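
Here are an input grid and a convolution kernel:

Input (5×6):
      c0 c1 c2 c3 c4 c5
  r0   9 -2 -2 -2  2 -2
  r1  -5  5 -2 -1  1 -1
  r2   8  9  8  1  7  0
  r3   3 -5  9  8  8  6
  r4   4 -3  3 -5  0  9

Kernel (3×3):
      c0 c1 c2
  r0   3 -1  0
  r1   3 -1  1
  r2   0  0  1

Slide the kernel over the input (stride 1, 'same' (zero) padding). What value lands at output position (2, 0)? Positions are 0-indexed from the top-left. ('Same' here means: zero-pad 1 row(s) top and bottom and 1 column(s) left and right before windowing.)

1

The receptive field on the zero-padded input at this output position is [0 -5 5 / 0 8 9 / 0 3 -5]. Elementwise product with the kernel and sum: 0·3 + -5·-1 + 0·3 + 8·-1 + 9·1 + -5·1.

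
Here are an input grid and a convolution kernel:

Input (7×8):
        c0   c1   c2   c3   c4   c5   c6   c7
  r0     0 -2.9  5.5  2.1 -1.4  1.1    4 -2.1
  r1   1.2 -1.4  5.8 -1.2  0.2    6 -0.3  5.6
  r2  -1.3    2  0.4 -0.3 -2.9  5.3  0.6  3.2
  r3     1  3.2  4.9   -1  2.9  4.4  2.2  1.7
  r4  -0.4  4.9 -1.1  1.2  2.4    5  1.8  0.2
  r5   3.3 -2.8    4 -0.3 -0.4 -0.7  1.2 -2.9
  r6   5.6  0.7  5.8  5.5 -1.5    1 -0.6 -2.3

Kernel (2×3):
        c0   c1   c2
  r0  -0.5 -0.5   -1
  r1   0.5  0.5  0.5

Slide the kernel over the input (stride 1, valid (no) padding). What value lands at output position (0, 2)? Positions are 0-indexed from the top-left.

0

The receptive field on the input at this output position is [5.5 2.1 -1.4 / 5.8 -1.2 0.2]. Elementwise product with the kernel and sum: 5.5·-0.5 + 2.1·-0.5 + -1.4·-1 + 5.8·0.5 + -1.2·0.5 + 0.2·0.5.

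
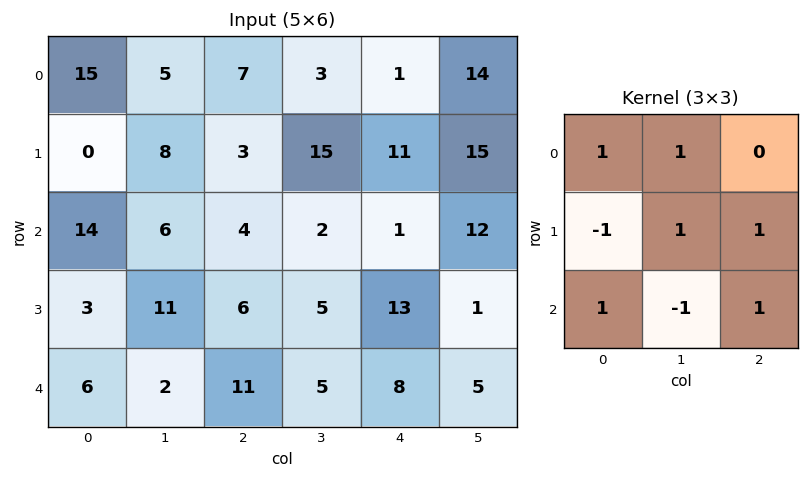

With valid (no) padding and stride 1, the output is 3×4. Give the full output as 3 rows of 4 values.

Output[0,0]: The receptive field on the input at this output position is [15 5 7 / 0 8 3 / 14 6 4]. Elementwise product with the kernel and sum: 15·1 + 5·1 + 0·-1 + 8·1 + 3·1 + 14·1 + 6·-1 + 4·1.

43 26 36 28
2 21 31 30
49 6 32 14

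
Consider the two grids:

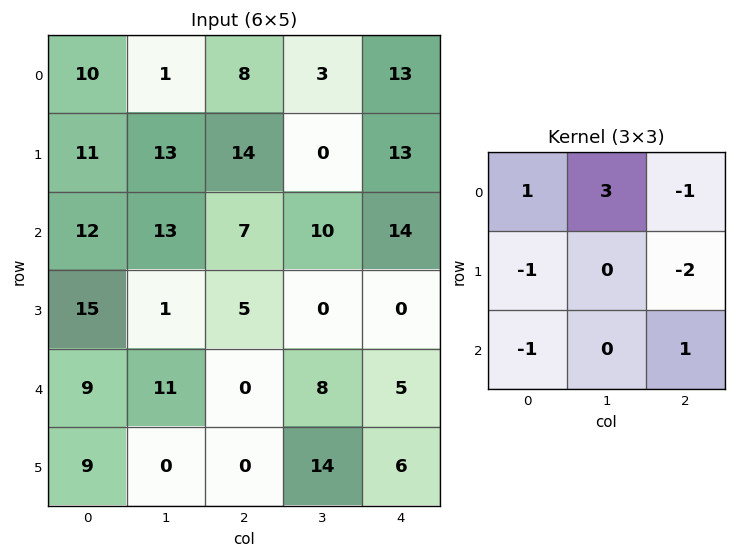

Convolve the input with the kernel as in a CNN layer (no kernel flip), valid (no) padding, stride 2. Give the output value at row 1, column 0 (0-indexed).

10

The receptive field on the input at this output position is [12 13 7 / 15 1 5 / 9 11 0]. Elementwise product with the kernel and sum: 12·1 + 13·3 + 7·-1 + 15·-1 + 5·-2 + 9·-1 + 0·1.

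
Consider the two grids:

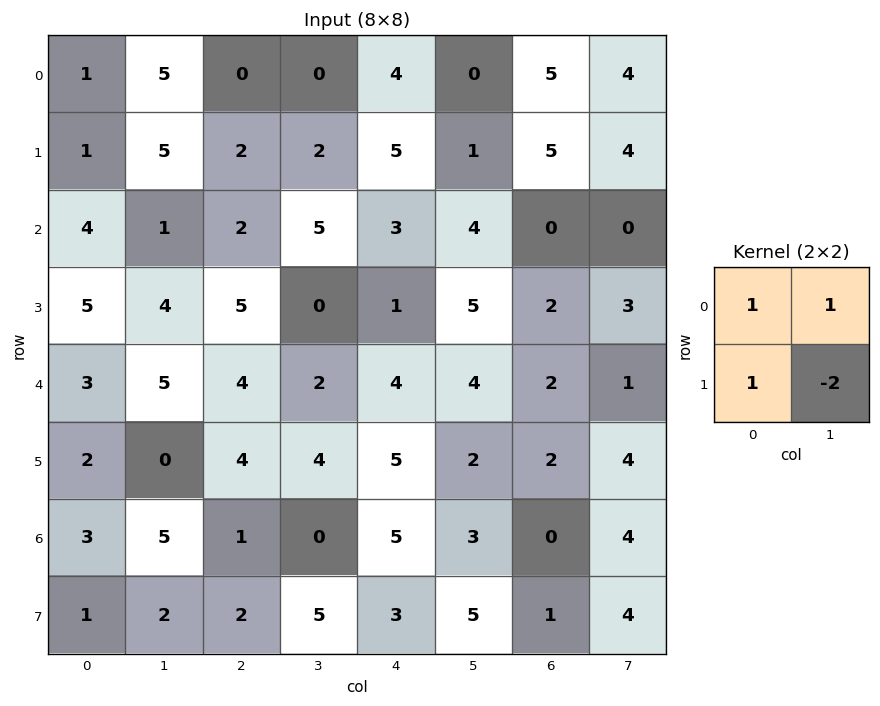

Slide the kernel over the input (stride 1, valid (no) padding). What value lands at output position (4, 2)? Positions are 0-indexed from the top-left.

2

The receptive field on the input at this output position is [4 2 / 4 4]. Elementwise product with the kernel and sum: 4·1 + 2·1 + 4·1 + 4·-2.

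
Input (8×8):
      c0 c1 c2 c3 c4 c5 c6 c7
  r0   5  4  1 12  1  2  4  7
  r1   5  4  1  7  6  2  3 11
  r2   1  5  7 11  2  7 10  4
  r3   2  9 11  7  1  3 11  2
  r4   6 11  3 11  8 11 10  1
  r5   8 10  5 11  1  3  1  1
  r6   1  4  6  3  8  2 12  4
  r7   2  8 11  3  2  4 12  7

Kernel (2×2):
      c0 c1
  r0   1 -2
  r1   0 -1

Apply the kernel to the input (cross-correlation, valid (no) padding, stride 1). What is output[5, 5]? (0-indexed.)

-11

The receptive field on the input at this output position is [3 1 / 2 12]. Elementwise product with the kernel and sum: 3·1 + 1·-2 + 12·-1.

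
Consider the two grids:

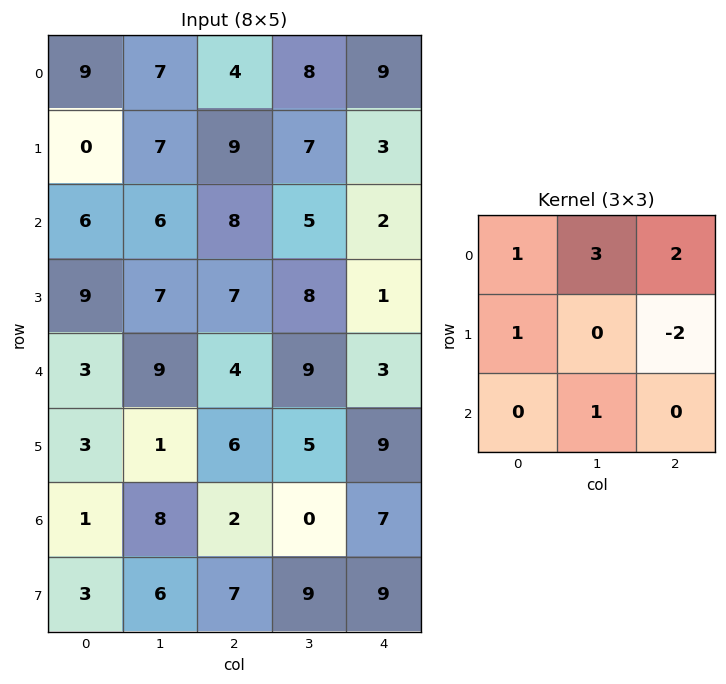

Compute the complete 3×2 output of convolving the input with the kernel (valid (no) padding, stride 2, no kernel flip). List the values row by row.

Output[0,0]: The receptive field on the input at this output position is [9 7 4 / 0 7 9 / 6 6 8]. Elementwise product with the kernel and sum: 9·1 + 7·3 + 4·2 + 0·1 + 9·-2 + 6·1.

26 54
44 41
37 25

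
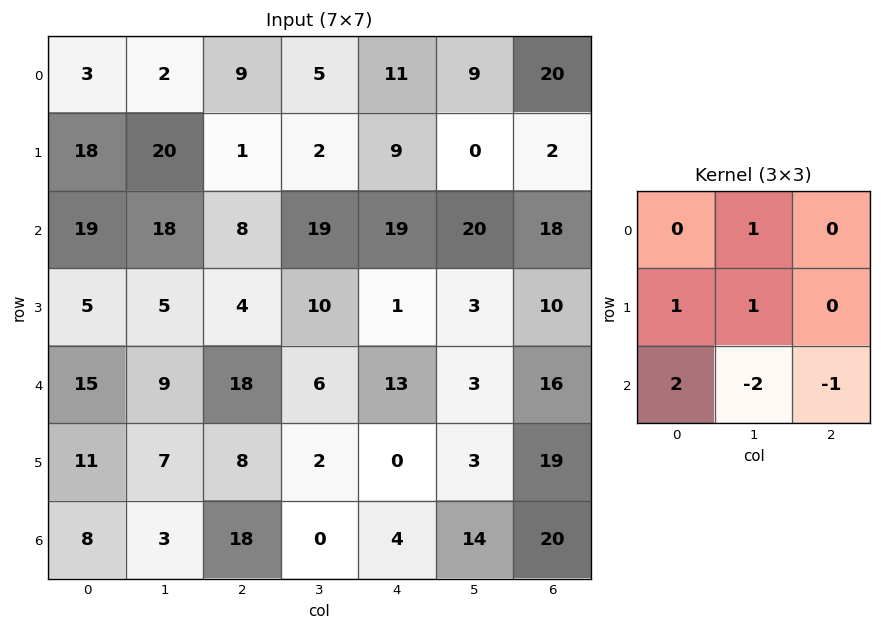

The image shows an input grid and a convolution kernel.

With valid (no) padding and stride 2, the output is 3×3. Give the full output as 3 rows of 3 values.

34 -33 -2
22 44 28
19 48 -34

Output[0,0]: The receptive field on the input at this output position is [3 2 9 / 18 20 1 / 19 18 8]. Elementwise product with the kernel and sum: 2·1 + 18·1 + 20·1 + 19·2 + 18·-2 + 8·-1.
Output[0,1]: The receptive field on the input at this output position is [9 5 11 / 1 2 9 / 8 19 19]. Elementwise product with the kernel and sum: 5·1 + 1·1 + 2·1 + 8·2 + 19·-2 + 19·-1.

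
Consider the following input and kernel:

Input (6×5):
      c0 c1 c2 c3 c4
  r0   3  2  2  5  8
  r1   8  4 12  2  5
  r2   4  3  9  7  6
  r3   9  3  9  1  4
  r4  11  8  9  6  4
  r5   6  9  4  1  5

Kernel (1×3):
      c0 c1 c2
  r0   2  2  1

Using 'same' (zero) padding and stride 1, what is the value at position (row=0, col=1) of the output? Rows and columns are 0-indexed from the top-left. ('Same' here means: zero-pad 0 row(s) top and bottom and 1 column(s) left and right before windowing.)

12

The receptive field on the zero-padded input at this output position is [3 2 2]. Elementwise product with the kernel and sum: 3·2 + 2·2 + 2·1.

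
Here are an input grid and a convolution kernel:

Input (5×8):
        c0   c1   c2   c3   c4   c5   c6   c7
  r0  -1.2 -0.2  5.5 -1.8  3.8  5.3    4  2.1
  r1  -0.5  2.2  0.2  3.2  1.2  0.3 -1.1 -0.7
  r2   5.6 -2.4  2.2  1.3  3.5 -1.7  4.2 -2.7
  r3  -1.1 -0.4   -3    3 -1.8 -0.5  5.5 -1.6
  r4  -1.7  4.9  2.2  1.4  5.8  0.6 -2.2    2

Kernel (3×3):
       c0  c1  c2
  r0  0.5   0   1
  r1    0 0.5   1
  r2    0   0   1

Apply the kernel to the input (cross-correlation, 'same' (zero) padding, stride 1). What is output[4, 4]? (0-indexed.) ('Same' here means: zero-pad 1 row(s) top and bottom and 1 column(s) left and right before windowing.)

4.5

The receptive field on the zero-padded input at this output position is [3 -1.8 -0.5 / 1.4 5.8 0.6 / 0 0 0]. Elementwise product with the kernel and sum: 3·0.5 + -0.5·1 + 5.8·0.5 + 0.6·1 + 0·1.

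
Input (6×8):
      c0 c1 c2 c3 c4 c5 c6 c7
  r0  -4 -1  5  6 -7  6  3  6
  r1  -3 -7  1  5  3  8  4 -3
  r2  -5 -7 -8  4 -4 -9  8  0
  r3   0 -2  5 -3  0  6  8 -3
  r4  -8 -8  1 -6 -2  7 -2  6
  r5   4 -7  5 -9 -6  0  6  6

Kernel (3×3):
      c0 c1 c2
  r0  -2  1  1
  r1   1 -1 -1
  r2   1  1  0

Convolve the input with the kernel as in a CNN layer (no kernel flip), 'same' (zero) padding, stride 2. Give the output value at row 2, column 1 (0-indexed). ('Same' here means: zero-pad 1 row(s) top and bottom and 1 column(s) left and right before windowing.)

The receptive field on the zero-padded input at this output position is [-2 5 -3 / -8 1 -6 / -7 5 -9]. Elementwise product with the kernel and sum: -2·-2 + 5·1 + -3·1 + -8·1 + 1·-1 + -6·-1 + -7·1 + 5·1.

1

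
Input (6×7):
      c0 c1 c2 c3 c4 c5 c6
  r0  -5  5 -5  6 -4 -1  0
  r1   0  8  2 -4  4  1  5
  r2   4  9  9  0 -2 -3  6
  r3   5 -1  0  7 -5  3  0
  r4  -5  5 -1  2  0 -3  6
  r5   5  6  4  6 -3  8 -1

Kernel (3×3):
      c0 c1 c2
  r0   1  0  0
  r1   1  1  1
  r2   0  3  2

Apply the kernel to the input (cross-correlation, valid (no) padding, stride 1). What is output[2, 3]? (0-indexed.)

-1

The receptive field on the input at this output position is [0 -2 -3 / 7 -5 3 / 2 0 -3]. Elementwise product with the kernel and sum: 0·1 + 7·1 + -5·1 + 3·1 + 0·3 + -3·2.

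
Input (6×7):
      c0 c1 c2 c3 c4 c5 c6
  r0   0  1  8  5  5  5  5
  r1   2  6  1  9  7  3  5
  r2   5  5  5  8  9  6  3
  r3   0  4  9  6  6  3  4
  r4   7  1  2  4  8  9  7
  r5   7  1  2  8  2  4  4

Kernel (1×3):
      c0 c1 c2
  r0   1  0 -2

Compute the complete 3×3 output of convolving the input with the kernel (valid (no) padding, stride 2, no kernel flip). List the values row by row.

Output[0,0]: The receptive field on the input at this output position is [0 1 8]. Elementwise product with the kernel and sum: 0·1 + 8·-2.

-16 -2 -5
-5 -13 3
3 -14 -6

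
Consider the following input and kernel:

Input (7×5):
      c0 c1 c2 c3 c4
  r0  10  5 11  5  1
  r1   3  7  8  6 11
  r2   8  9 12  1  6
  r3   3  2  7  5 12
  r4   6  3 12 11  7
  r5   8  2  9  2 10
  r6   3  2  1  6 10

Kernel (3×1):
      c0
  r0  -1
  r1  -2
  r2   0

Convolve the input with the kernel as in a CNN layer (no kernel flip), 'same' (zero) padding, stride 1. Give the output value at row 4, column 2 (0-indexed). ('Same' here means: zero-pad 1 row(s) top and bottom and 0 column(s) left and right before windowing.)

-31

The receptive field on the zero-padded input at this output position is [7 / 12 / 9]. Elementwise product with the kernel and sum: 7·-1 + 12·-2.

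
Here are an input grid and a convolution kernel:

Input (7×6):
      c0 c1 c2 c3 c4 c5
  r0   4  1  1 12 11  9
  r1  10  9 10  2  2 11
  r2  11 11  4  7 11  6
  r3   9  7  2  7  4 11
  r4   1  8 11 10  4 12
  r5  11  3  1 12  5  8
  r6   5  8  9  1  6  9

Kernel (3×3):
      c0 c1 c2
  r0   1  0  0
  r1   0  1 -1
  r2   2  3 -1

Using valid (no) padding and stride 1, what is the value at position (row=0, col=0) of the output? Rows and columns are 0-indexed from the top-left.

54

The receptive field on the input at this output position is [4 1 1 / 10 9 10 / 11 11 4]. Elementwise product with the kernel and sum: 4·1 + 9·1 + 10·-1 + 11·2 + 11·3 + 4·-1.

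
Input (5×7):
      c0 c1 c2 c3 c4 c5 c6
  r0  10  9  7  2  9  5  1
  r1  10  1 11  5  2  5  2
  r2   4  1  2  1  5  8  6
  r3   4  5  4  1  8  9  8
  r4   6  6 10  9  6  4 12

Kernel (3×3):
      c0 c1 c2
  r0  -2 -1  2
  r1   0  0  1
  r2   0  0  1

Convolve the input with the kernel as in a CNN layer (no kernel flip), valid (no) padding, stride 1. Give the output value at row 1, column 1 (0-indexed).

-1

The receptive field on the input at this output position is [1 11 5 / 1 2 1 / 5 4 1]. Elementwise product with the kernel and sum: 1·-2 + 11·-1 + 5·2 + 1·1 + 1·1.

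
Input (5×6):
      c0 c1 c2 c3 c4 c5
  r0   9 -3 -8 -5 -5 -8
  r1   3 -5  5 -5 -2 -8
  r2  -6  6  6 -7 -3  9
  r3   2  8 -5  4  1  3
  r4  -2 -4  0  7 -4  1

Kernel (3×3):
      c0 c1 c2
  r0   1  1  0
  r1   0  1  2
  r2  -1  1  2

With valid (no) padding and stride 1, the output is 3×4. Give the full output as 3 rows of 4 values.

35 -30 -41 -6
12 -13 -2 11
-4 33 4 -12

Output[0,0]: The receptive field on the input at this output position is [9 -3 -8 / 3 -5 5 / -6 6 6]. Elementwise product with the kernel and sum: 9·1 + -3·1 + -5·1 + 5·2 + -6·-1 + 6·1 + 6·2.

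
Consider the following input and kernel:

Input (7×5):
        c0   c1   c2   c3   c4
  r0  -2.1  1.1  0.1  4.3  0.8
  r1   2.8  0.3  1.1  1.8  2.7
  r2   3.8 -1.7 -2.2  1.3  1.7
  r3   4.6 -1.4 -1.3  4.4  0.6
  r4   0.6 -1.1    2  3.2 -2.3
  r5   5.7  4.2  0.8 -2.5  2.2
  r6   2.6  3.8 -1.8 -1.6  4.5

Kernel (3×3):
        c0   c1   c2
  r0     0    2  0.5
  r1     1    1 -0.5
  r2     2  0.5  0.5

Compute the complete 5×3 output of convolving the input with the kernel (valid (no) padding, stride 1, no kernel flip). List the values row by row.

10.45 -1 7.65
12.2 -2.7 3.1
1 -8.25 10.7
8.95 6.45 16.9
14.5 17.75 0.3

Output[0,0]: The receptive field on the input at this output position is [-2.1 1.1 0.1 / 2.8 0.3 1.1 / 3.8 -1.7 -2.2]. Elementwise product with the kernel and sum: 1.1·2 + 0.1·0.5 + 2.8·1 + 0.3·1 + 1.1·-0.5 + 3.8·2 + -1.7·0.5 + -2.2·0.5.
Output[0,1]: The receptive field on the input at this output position is [1.1 0.1 4.3 / 0.3 1.1 1.8 / -1.7 -2.2 1.3]. Elementwise product with the kernel and sum: 0.1·2 + 4.3·0.5 + 0.3·1 + 1.1·1 + 1.8·-0.5 + -1.7·2 + -2.2·0.5 + 1.3·0.5.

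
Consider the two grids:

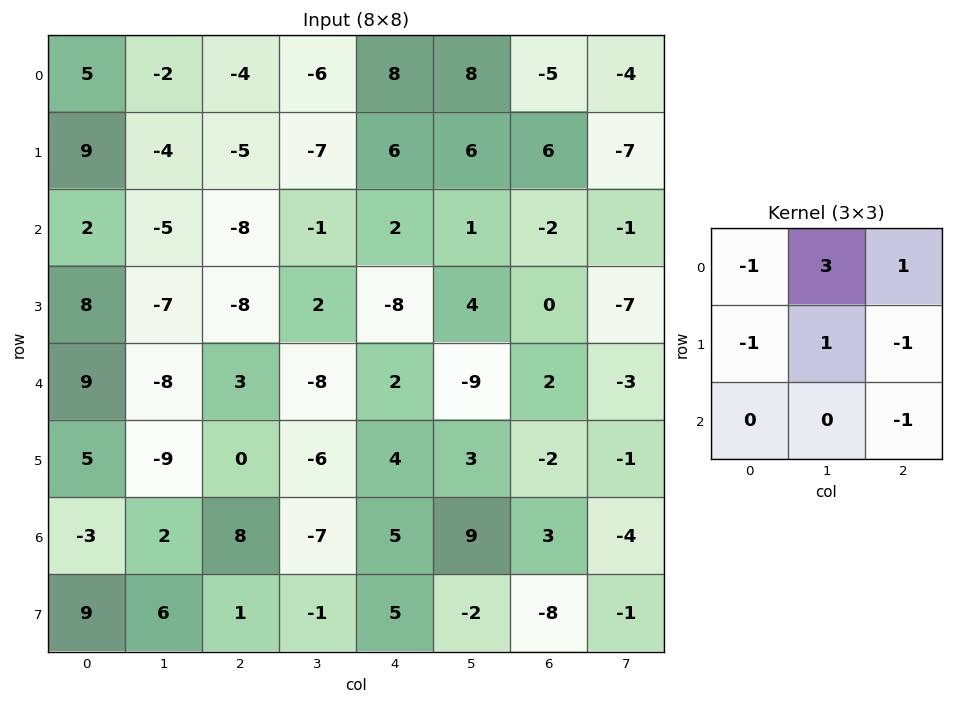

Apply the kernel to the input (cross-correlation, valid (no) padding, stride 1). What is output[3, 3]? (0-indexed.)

The receptive field on the input at this output position is [2 -8 4 / -8 2 -9 / -6 4 3]. Elementwise product with the kernel and sum: 2·-1 + -8·3 + 4·1 + -8·-1 + 2·1 + -9·-1 + 3·-1.

-6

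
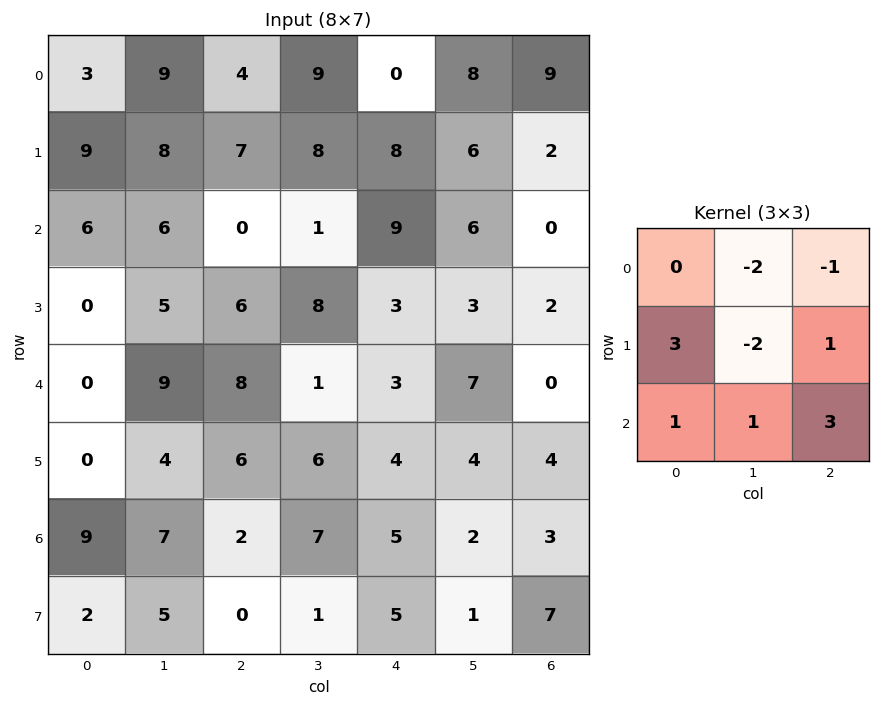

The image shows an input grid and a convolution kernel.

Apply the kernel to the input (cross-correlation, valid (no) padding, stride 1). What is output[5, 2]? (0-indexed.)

-3

The receptive field on the input at this output position is [6 6 4 / 2 7 5 / 0 1 5]. Elementwise product with the kernel and sum: 6·-2 + 4·-1 + 2·3 + 7·-2 + 5·1 + 0·1 + 1·1 + 5·3.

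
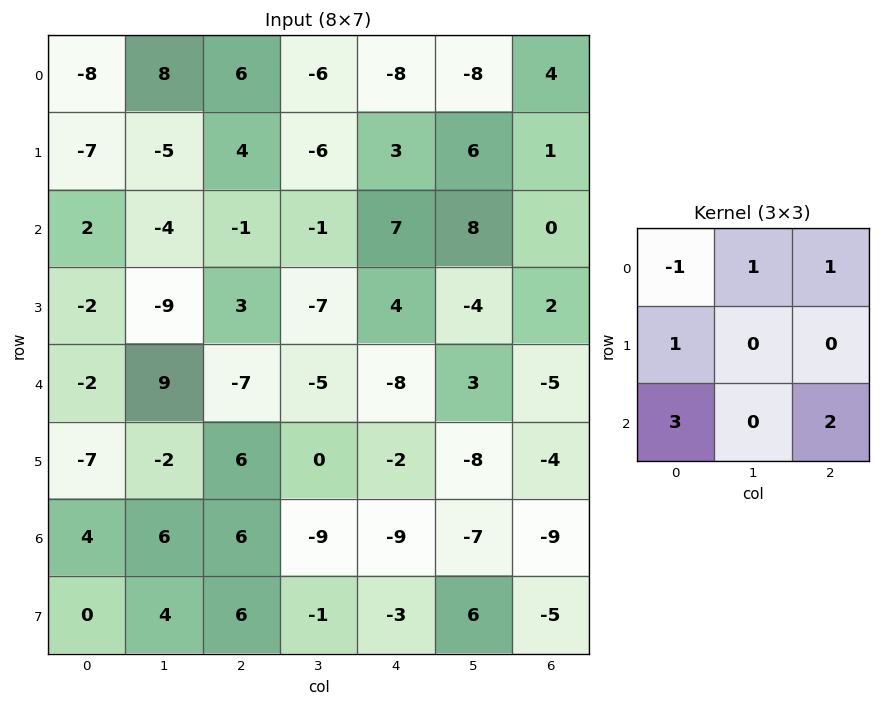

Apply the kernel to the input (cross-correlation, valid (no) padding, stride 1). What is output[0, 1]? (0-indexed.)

-27

The receptive field on the input at this output position is [8 6 -6 / -5 4 -6 / -4 -1 -1]. Elementwise product with the kernel and sum: 8·-1 + 6·1 + -6·1 + -5·1 + -4·3 + -1·2.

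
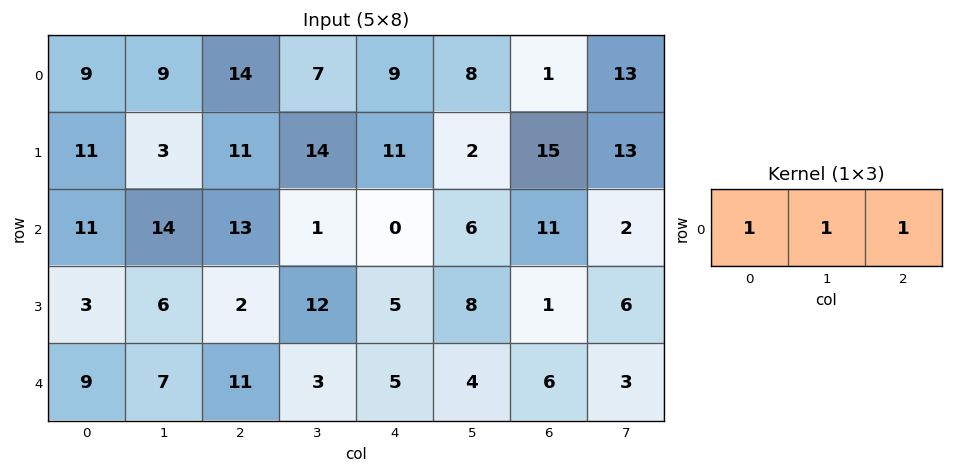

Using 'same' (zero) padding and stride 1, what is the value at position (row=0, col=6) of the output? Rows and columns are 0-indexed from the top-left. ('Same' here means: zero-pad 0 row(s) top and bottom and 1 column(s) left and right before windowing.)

The receptive field on the zero-padded input at this output position is [8 1 13]. Elementwise product with the kernel and sum: 8·1 + 1·1 + 13·1.

22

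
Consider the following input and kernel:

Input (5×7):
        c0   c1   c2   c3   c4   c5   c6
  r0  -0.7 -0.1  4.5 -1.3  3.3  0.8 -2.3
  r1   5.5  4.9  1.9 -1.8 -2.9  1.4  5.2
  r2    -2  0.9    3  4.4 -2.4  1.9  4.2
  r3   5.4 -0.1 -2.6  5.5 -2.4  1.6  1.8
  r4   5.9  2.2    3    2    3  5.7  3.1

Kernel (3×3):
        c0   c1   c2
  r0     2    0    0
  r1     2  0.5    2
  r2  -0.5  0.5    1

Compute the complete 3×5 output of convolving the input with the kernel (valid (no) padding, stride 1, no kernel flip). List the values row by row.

20.3 12.4 4.4 -6.35 18.25
8.1 26.15 8.85 5.45 2.55
2.7 13.7 1.25 28 -0.75

Output[0,0]: The receptive field on the input at this output position is [-0.7 -0.1 4.5 / 5.5 4.9 1.9 / -2 0.9 3]. Elementwise product with the kernel and sum: -0.7·2 + 5.5·2 + 4.9·0.5 + 1.9·2 + -2·-0.5 + 0.9·0.5 + 3·1.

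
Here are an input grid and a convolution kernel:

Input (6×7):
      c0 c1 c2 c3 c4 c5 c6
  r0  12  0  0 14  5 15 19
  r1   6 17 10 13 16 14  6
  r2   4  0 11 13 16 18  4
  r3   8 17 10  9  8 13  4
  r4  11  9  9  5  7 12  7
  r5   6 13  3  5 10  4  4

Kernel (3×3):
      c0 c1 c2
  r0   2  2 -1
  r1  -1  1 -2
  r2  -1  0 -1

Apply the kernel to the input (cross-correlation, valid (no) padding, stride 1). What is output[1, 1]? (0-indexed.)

The receptive field on the input at this output position is [17 10 13 / 0 11 13 / 17 10 9]. Elementwise product with the kernel and sum: 17·2 + 10·2 + 13·-1 + 0·-1 + 11·1 + 13·-2 + 17·-1 + 9·-1.

0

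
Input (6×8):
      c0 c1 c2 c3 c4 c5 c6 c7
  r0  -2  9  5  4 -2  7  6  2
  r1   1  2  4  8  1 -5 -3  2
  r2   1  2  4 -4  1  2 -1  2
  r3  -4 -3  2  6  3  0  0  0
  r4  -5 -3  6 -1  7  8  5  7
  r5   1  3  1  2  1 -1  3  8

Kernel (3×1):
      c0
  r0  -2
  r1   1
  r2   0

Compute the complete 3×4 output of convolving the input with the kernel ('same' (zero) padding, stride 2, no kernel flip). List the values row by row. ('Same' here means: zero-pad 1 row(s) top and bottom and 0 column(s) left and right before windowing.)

-2 5 -2 6
-1 -4 -1 5
3 2 1 5

Output[0,0]: The receptive field on the zero-padded input at this output position is [0 / -2 / 1]. Elementwise product with the kernel and sum: 0·-2 + -2·1.
Output[0,1]: The receptive field on the zero-padded input at this output position is [0 / 5 / 4]. Elementwise product with the kernel and sum: 0·-2 + 5·1.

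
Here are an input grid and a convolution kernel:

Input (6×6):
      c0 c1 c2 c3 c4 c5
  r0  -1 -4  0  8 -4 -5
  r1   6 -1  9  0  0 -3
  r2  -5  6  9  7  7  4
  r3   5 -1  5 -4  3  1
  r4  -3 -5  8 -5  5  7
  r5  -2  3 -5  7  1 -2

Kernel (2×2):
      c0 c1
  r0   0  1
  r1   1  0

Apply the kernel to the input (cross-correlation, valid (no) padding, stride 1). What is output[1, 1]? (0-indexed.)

15

The receptive field on the input at this output position is [-1 9 / 6 9]. Elementwise product with the kernel and sum: 9·1 + 6·1.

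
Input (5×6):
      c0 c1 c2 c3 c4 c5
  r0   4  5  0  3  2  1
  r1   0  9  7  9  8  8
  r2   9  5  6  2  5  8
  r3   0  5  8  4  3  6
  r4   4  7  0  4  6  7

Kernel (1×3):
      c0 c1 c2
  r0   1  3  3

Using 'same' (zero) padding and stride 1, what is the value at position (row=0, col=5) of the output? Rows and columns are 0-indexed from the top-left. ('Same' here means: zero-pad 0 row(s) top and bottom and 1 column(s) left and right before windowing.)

5

The receptive field on the zero-padded input at this output position is [2 1 0]. Elementwise product with the kernel and sum: 2·1 + 1·3 + 0·3.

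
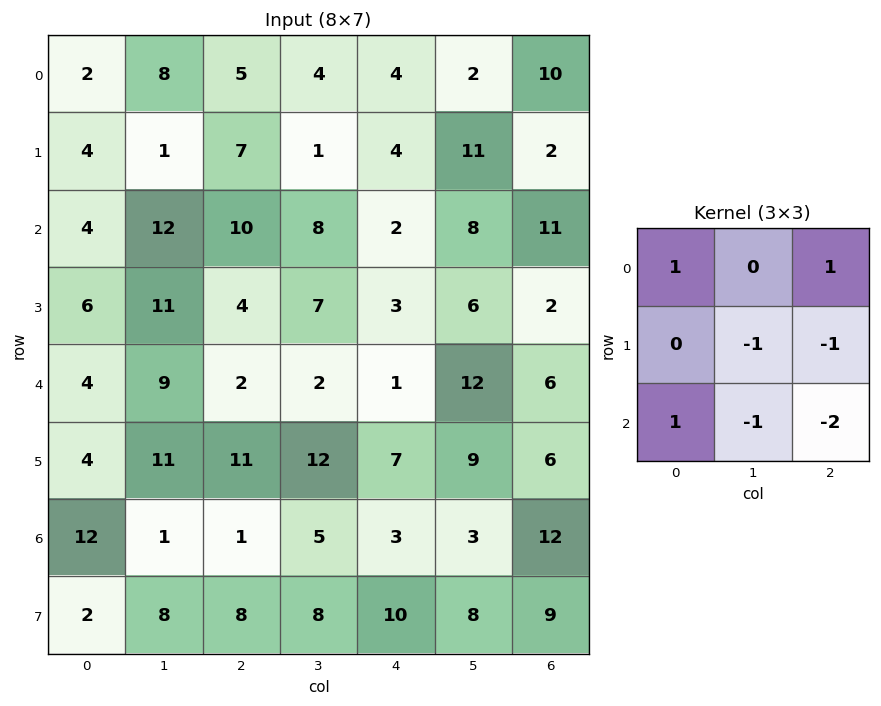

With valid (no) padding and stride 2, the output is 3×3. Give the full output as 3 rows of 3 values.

-29 2 -27
-10 0 -18
-7 -26 -32

Output[0,0]: The receptive field on the input at this output position is [2 8 5 / 4 1 7 / 4 12 10]. Elementwise product with the kernel and sum: 2·1 + 5·1 + 1·-1 + 7·-1 + 4·1 + 12·-1 + 10·-2.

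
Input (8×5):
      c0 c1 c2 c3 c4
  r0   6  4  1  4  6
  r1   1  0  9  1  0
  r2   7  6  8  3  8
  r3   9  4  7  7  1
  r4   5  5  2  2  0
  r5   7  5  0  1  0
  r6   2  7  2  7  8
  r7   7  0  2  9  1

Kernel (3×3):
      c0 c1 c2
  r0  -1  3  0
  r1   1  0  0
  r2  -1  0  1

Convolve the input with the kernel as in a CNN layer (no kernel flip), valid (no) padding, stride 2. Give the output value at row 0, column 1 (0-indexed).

20

The receptive field on the input at this output position is [1 4 6 / 9 1 0 / 8 3 8]. Elementwise product with the kernel and sum: 1·-1 + 4·3 + 9·1 + 8·-1 + 8·1.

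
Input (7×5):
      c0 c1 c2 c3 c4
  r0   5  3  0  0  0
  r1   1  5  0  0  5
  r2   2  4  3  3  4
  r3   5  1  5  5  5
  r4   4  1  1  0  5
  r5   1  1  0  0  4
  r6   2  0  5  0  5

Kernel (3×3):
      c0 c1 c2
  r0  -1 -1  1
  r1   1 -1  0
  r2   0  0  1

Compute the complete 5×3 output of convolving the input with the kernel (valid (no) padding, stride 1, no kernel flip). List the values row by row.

-9 5 4
-3 1 10
2 -8 3
2 -1 0
1 -1 9

Output[0,0]: The receptive field on the input at this output position is [5 3 0 / 1 5 0 / 2 4 3]. Elementwise product with the kernel and sum: 5·-1 + 3·-1 + 0·1 + 1·1 + 5·-1 + 3·1.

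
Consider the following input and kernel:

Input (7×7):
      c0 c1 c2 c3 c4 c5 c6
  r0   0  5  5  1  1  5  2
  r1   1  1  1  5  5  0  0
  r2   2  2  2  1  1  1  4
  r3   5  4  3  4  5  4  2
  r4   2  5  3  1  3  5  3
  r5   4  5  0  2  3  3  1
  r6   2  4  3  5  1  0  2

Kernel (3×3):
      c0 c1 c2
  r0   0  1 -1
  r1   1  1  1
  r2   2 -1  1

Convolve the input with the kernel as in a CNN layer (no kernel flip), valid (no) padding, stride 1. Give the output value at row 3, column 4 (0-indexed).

The receptive field on the input at this output position is [5 4 2 / 3 5 3 / 3 3 1]. Elementwise product with the kernel and sum: 4·1 + 2·-1 + 3·1 + 5·1 + 3·1 + 3·2 + 3·-1 + 1·1.

17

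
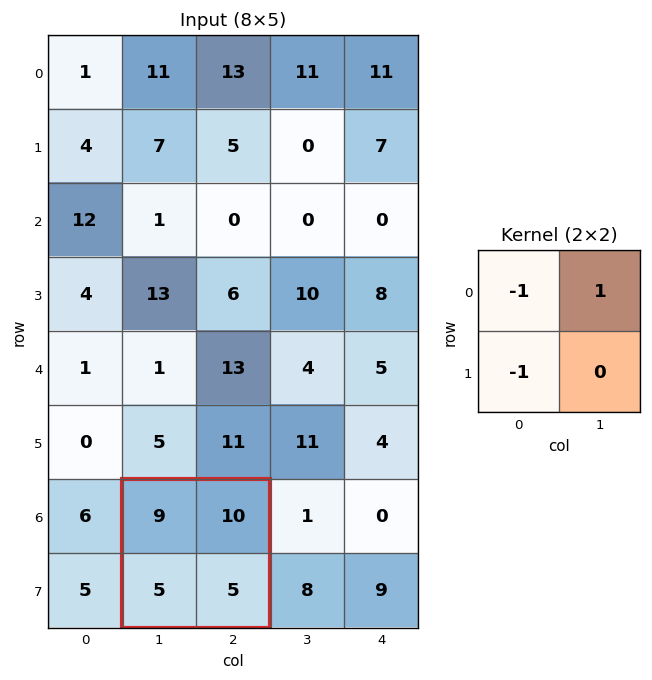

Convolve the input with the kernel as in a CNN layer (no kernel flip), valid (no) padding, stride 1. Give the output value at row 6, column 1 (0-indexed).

The receptive field on the input at this output position is [9 10 / 5 5]. Elementwise product with the kernel and sum: 9·-1 + 10·1 + 5·-1.

-4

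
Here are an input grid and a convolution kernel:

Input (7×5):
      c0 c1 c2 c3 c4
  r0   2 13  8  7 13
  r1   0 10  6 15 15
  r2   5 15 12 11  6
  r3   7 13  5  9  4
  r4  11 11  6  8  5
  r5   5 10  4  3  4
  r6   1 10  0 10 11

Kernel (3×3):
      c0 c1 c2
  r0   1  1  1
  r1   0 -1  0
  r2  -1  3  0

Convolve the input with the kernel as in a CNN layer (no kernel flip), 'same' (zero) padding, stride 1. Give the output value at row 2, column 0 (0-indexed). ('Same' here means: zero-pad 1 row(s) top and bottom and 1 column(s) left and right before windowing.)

The receptive field on the zero-padded input at this output position is [0 0 10 / 0 5 15 / 0 7 13]. Elementwise product with the kernel and sum: 0·1 + 0·1 + 10·1 + 5·-1 + 0·-1 + 7·3.

26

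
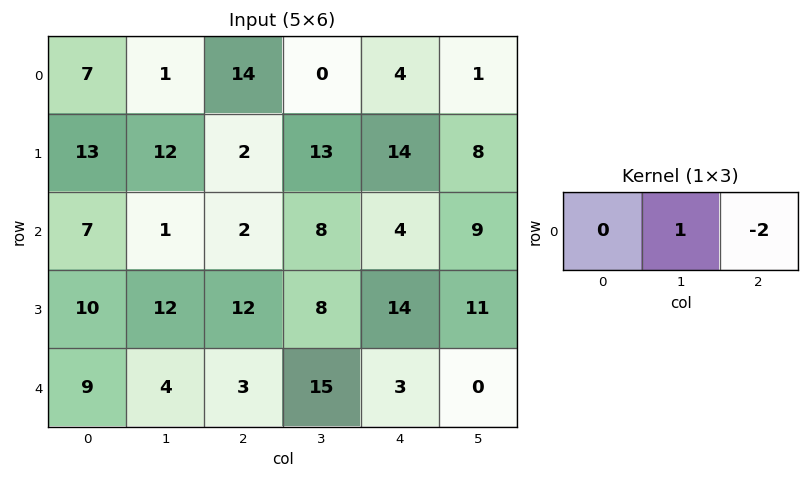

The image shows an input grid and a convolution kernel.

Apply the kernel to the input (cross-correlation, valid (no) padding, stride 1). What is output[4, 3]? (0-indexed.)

The receptive field on the input at this output position is [15 3 0]. Elementwise product with the kernel and sum: 3·1 + 0·-2.

3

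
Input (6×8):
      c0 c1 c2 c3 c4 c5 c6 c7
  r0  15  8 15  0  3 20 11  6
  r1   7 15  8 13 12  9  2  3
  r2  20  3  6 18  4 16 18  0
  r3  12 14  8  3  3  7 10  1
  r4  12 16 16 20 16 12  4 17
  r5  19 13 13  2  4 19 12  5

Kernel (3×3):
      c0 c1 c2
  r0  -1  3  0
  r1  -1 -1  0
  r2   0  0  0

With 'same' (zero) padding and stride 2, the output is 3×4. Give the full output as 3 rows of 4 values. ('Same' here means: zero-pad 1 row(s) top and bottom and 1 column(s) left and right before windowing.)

-15 -23 -3 -31
1 0 1 -37
24 -22 -30 7

Output[0,0]: The receptive field on the zero-padded input at this output position is [0 0 0 / 0 15 8 / 0 7 15]. Elementwise product with the kernel and sum: 0·-1 + 0·3 + 0·-1 + 15·-1.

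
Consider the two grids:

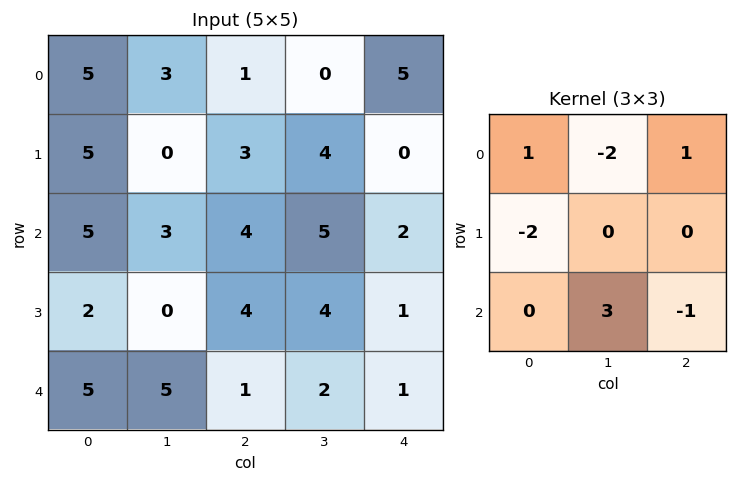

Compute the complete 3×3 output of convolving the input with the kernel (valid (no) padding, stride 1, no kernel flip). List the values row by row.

Output[0,0]: The receptive field on the input at this output position is [5 3 1 / 5 0 3 / 5 3 4]. Elementwise product with the kernel and sum: 5·1 + 3·-2 + 1·1 + 5·-2 + 3·3 + 4·-1.

-5 8 13
-6 0 -2
13 1 -7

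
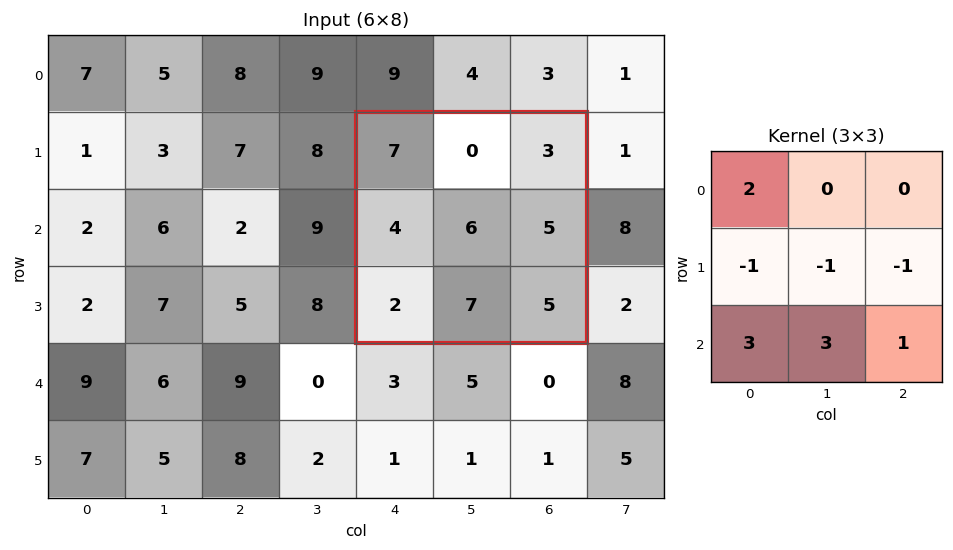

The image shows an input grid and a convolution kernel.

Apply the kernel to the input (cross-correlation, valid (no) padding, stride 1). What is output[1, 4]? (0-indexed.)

31

The receptive field on the input at this output position is [7 0 3 / 4 6 5 / 2 7 5]. Elementwise product with the kernel and sum: 7·2 + 4·-1 + 6·-1 + 5·-1 + 2·3 + 7·3 + 5·1.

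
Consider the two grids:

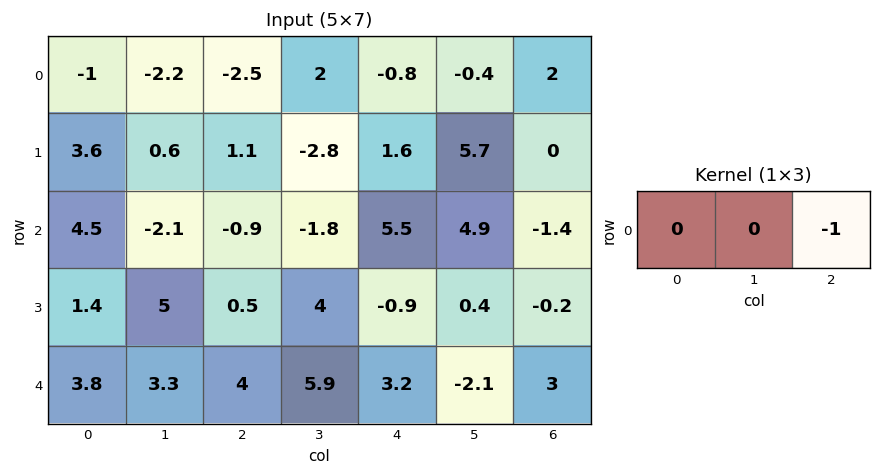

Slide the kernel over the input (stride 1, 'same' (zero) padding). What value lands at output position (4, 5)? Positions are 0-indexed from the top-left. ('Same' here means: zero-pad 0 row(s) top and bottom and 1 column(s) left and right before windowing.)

The receptive field on the zero-padded input at this output position is [3.2 -2.1 3]. Elementwise product with the kernel and sum: 3·-1.

-3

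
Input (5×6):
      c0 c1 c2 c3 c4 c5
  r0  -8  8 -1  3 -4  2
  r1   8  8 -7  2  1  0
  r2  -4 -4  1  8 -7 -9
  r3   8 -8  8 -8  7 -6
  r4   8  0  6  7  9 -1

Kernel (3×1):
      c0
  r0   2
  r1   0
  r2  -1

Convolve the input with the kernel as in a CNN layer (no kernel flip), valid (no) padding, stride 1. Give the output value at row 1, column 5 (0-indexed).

6

The receptive field on the input at this output position is [0 / -9 / -6]. Elementwise product with the kernel and sum: 0·2 + -6·-1.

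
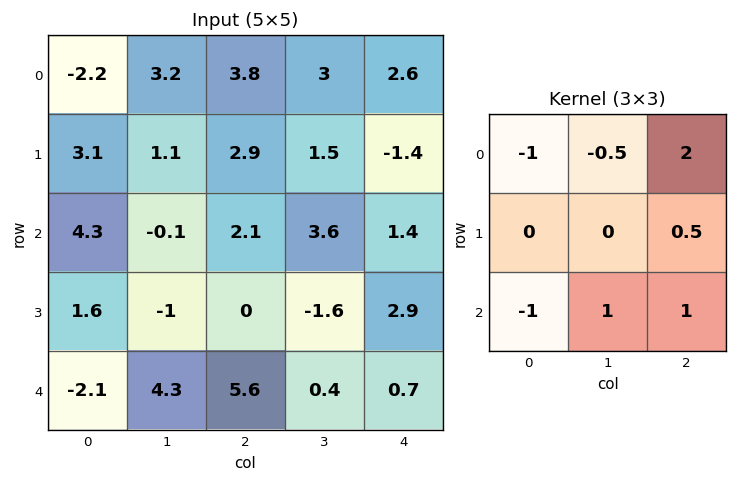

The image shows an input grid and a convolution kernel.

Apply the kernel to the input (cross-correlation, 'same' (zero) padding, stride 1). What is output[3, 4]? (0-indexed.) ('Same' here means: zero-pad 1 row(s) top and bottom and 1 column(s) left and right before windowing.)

The receptive field on the zero-padded input at this output position is [3.6 1.4 0 / -1.6 2.9 0 / 0.4 0.7 0]. Elementwise product with the kernel and sum: 3.6·-1 + 1.4·-0.5 + 0·2 + 0·0.5 + 0.4·-1 + 0.7·1 + 0·1.

-4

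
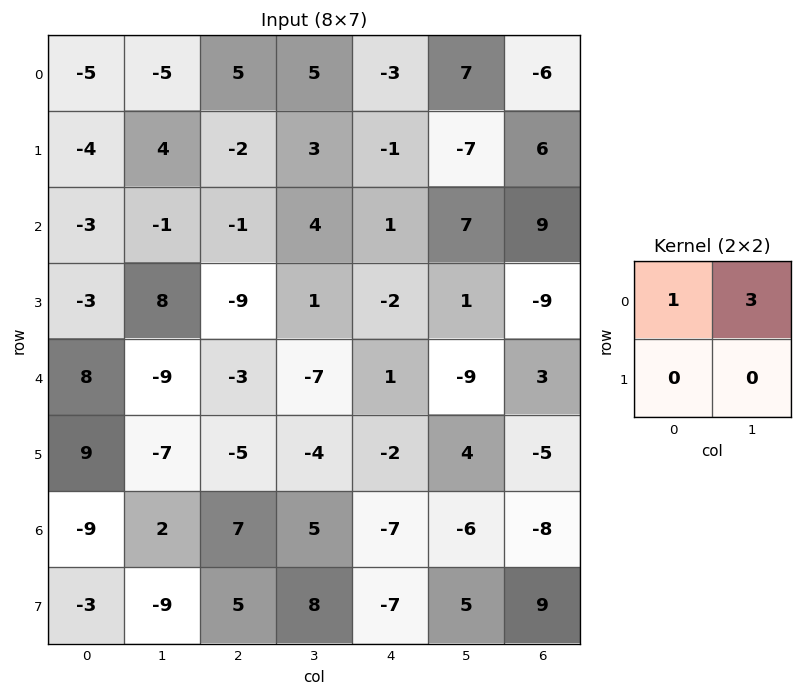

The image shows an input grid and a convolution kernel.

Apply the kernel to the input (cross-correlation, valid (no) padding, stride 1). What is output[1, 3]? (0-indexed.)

The receptive field on the input at this output position is [3 -1 / 4 1]. Elementwise product with the kernel and sum: 3·1 + -1·3.

0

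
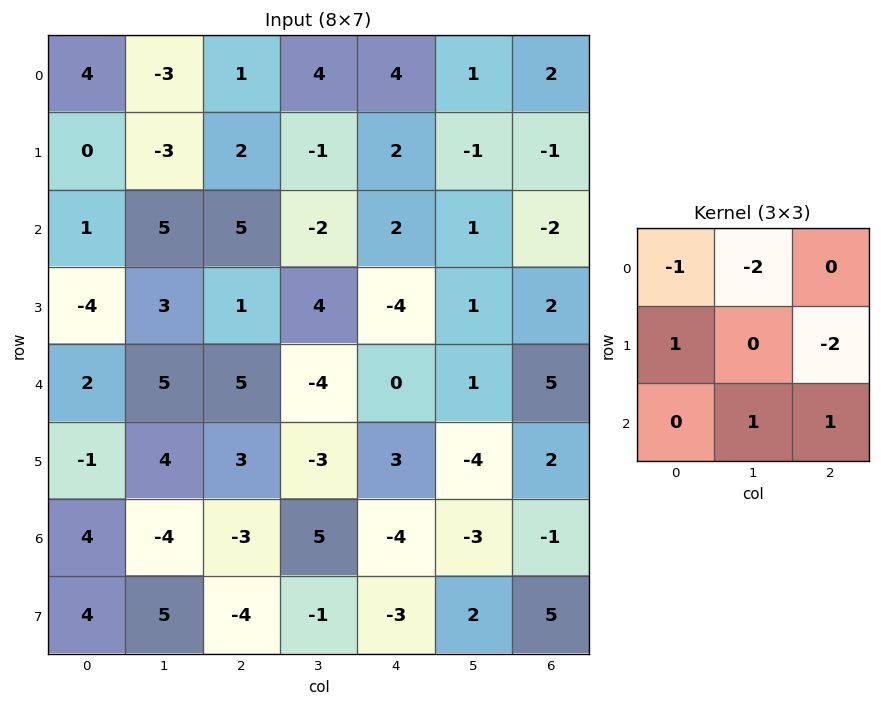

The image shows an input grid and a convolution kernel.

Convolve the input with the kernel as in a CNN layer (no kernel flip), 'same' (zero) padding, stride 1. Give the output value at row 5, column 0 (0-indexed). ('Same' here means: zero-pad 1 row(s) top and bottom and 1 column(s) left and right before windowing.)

-12

The receptive field on the zero-padded input at this output position is [0 2 5 / 0 -1 4 / 0 4 -4]. Elementwise product with the kernel and sum: 0·-1 + 2·-2 + 0·1 + 4·-2 + 4·1 + -4·1.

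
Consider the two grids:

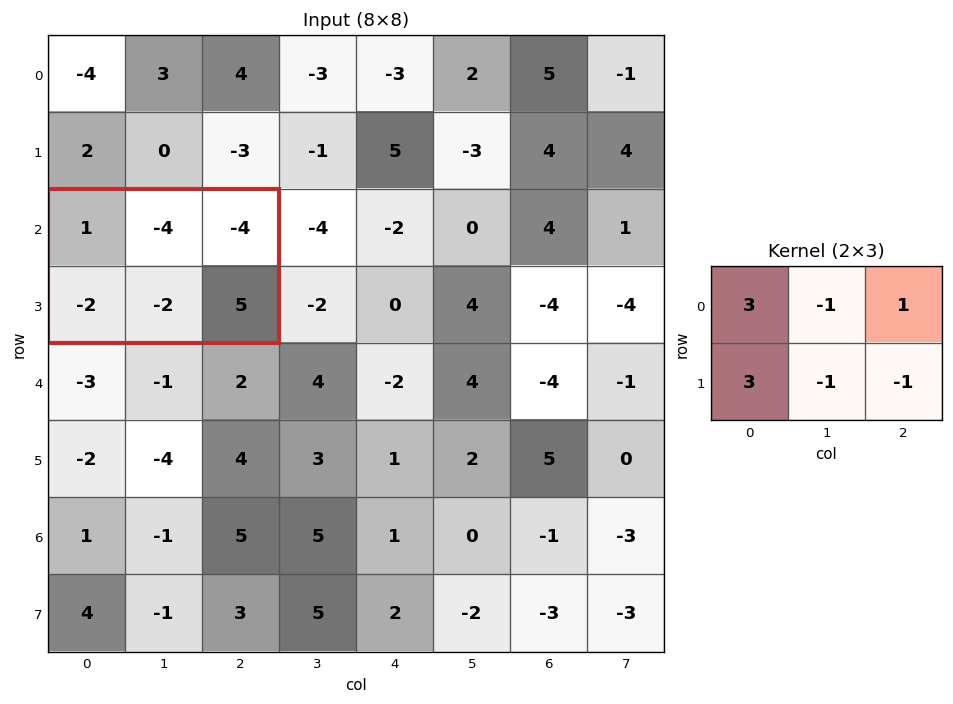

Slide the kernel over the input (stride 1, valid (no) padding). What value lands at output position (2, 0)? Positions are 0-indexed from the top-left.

The receptive field on the input at this output position is [1 -4 -4 / -2 -2 5]. Elementwise product with the kernel and sum: 1·3 + -4·-1 + -4·1 + -2·3 + -2·-1 + 5·-1.

-6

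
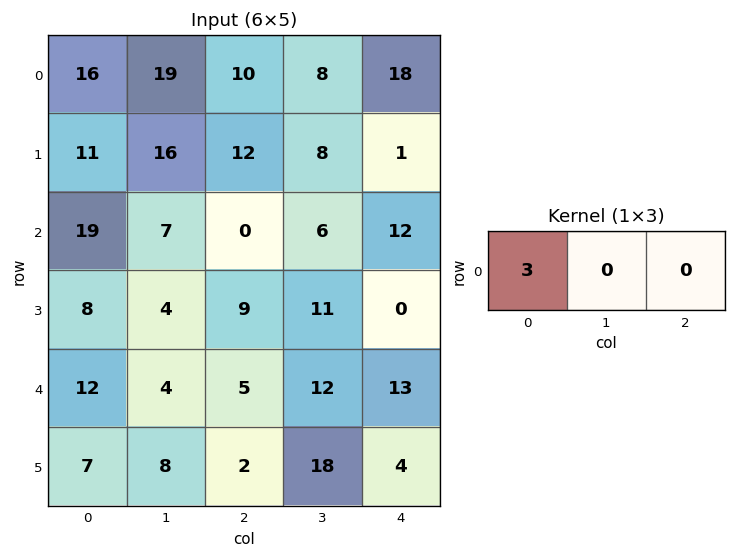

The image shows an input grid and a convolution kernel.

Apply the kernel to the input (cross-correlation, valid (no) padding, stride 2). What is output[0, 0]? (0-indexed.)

48

The receptive field on the input at this output position is [16 19 10]. Elementwise product with the kernel and sum: 16·3.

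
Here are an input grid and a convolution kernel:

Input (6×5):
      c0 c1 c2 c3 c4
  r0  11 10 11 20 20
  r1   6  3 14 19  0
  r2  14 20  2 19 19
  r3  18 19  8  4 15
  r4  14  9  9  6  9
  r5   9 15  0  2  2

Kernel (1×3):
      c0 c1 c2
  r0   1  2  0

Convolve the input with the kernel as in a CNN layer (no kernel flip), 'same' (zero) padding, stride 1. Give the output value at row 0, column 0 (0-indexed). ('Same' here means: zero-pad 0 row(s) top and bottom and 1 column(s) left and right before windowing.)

22

The receptive field on the zero-padded input at this output position is [0 11 10]. Elementwise product with the kernel and sum: 0·1 + 11·2.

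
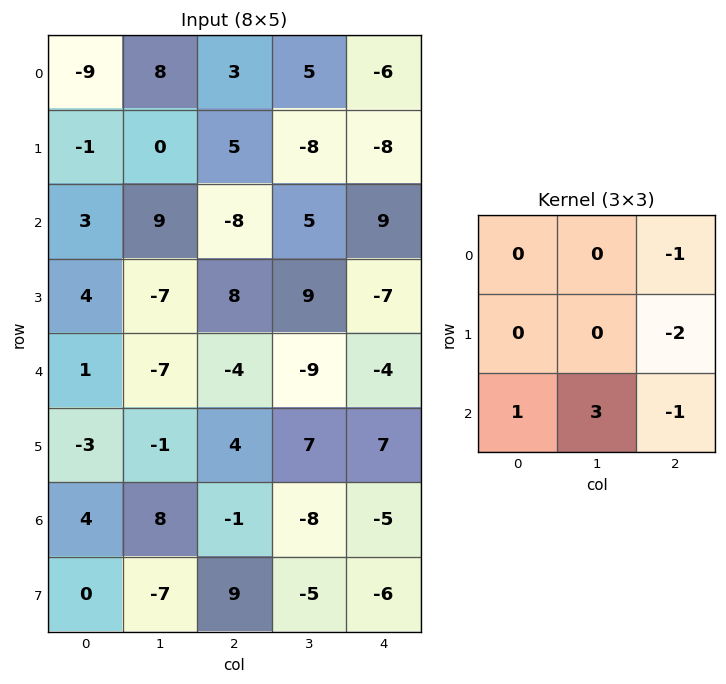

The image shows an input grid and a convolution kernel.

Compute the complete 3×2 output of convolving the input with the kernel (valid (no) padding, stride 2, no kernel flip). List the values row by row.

Output[0,0]: The receptive field on the input at this output position is [-9 8 3 / -1 0 5 / 3 9 -8]. Elementwise product with the kernel and sum: 3·-1 + 5·-2 + 3·1 + 9·3 + -8·-1.
Output[0,1]: The receptive field on the input at this output position is [3 5 -6 / 5 -8 -8 / -8 5 9]. Elementwise product with the kernel and sum: -6·-1 + -8·-2 + -8·1 + 5·3 + 9·-1.

25 20
-24 -22
25 -30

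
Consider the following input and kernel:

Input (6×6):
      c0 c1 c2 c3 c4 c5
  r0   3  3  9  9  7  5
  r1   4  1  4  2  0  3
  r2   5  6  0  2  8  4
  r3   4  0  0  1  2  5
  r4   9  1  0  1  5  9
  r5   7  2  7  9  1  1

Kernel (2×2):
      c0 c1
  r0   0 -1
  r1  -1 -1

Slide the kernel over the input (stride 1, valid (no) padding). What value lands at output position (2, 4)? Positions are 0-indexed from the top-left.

-11

The receptive field on the input at this output position is [8 4 / 2 5]. Elementwise product with the kernel and sum: 4·-1 + 2·-1 + 5·-1.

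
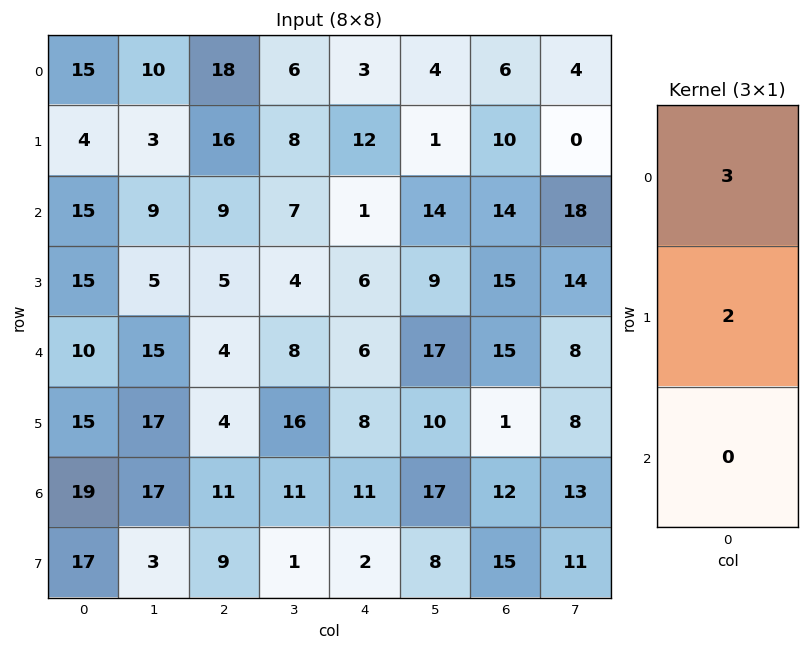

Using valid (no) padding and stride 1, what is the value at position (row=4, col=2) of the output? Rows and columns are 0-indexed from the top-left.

20

The receptive field on the input at this output position is [4 / 4 / 11]. Elementwise product with the kernel and sum: 4·3 + 4·2.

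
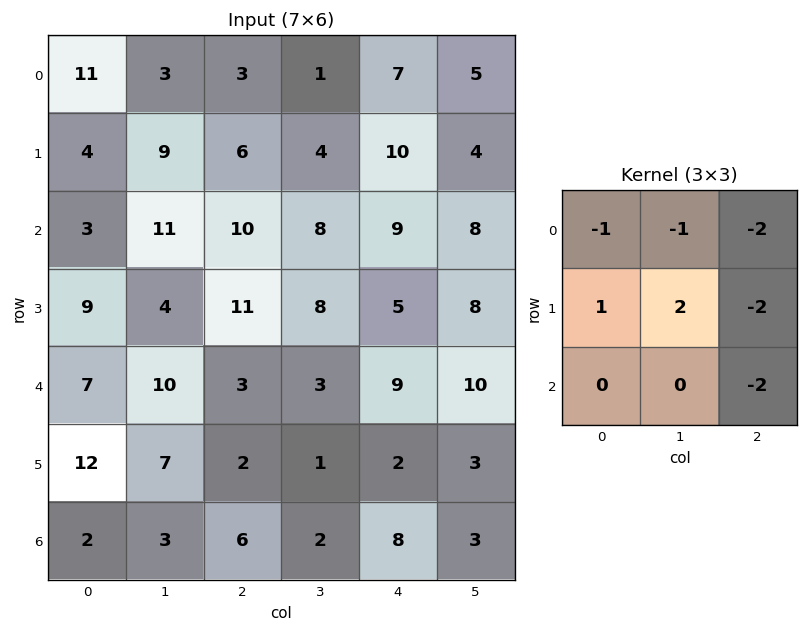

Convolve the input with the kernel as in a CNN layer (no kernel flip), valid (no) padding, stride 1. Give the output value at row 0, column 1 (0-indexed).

-11

The receptive field on the input at this output position is [3 3 1 / 9 6 4 / 11 10 8]. Elementwise product with the kernel and sum: 3·-1 + 3·-1 + 1·-2 + 9·1 + 6·2 + 4·-2 + 8·-2.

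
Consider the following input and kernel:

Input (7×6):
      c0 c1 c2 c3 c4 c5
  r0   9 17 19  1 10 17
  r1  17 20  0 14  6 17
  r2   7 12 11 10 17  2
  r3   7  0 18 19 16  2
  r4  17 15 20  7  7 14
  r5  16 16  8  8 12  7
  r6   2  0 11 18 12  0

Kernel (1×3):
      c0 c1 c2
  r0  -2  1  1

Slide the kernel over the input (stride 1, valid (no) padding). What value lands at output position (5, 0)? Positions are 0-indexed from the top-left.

The receptive field on the input at this output position is [16 16 8]. Elementwise product with the kernel and sum: 16·-2 + 16·1 + 8·1.

-8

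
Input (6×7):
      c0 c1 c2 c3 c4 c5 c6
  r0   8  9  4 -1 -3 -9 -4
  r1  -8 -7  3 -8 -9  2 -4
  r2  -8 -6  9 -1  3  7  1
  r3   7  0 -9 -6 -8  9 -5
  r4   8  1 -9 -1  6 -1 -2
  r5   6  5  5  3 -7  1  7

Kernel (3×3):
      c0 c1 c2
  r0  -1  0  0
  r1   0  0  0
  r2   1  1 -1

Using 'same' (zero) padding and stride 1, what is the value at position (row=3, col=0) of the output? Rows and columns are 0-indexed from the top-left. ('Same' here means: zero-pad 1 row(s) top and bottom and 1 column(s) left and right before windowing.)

The receptive field on the zero-padded input at this output position is [0 -8 -6 / 0 7 0 / 0 8 1]. Elementwise product with the kernel and sum: 0·-1 + 0·1 + 8·1 + 1·-1.

7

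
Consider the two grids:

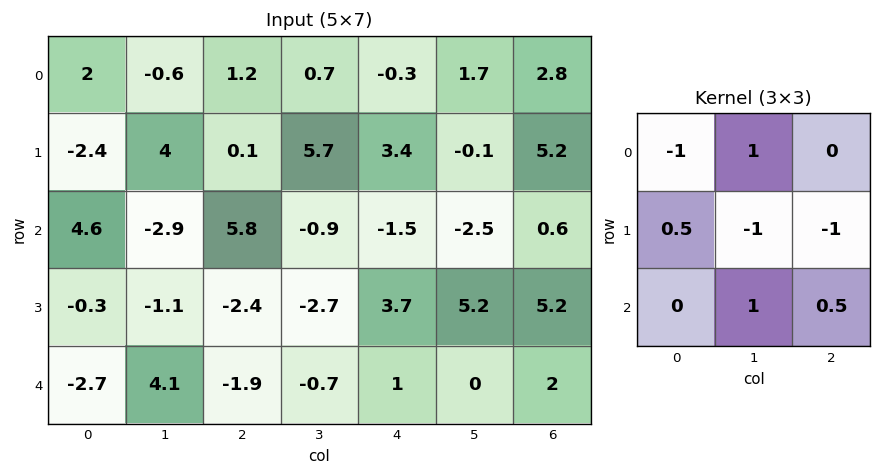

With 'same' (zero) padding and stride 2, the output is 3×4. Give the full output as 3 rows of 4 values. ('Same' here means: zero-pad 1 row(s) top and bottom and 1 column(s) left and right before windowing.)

-1.8 0.75 2.3 3.25
-4.95 -14 7.55 8.65
-1.7 3.35 5.05 -2

Output[0,0]: The receptive field on the zero-padded input at this output position is [0 0 0 / 0 2 -0.6 / 0 -2.4 4]. Elementwise product with the kernel and sum: 0·-1 + 0·1 + 0·0.5 + 2·-1 + -0.6·-1 + -2.4·1 + 4·0.5.
Output[0,1]: The receptive field on the zero-padded input at this output position is [0 0 0 / -0.6 1.2 0.7 / 4 0.1 5.7]. Elementwise product with the kernel and sum: 0·-1 + 0·1 + -0.6·0.5 + 1.2·-1 + 0.7·-1 + 0.1·1 + 5.7·0.5.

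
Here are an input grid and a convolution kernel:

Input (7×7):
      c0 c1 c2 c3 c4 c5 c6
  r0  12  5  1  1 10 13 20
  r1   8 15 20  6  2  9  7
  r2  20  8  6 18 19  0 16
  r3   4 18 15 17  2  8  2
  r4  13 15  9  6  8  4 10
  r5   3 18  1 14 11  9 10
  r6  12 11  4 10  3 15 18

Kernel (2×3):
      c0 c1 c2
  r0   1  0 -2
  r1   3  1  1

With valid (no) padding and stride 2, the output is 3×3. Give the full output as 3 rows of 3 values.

Output[0,0]: The receptive field on the input at this output position is [12 5 1 / 8 15 20]. Elementwise product with the kernel and sum: 12·1 + 1·-2 + 8·3 + 15·1 + 20·1.
Output[0,1]: The receptive field on the input at this output position is [1 1 10 / 20 6 2]. Elementwise product with the kernel and sum: 1·1 + 10·-2 + 20·3 + 6·1 + 2·1.

69 49 -8
53 32 3
23 21 40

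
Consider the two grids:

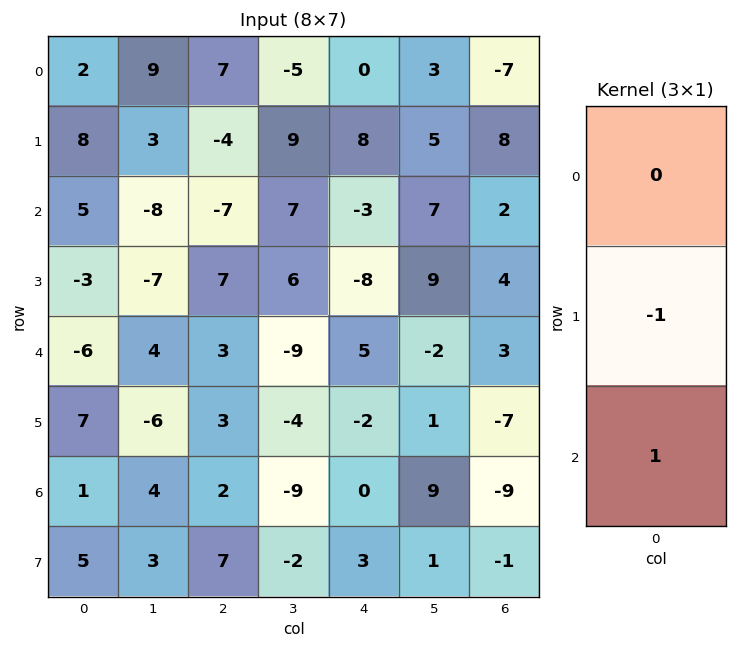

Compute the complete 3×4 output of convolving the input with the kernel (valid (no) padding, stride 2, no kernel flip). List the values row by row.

Output[0,0]: The receptive field on the input at this output position is [2 / 8 / 5]. Elementwise product with the kernel and sum: 8·-1 + 5·1.

-3 -3 -11 -6
-3 -4 13 -1
-6 -1 2 -2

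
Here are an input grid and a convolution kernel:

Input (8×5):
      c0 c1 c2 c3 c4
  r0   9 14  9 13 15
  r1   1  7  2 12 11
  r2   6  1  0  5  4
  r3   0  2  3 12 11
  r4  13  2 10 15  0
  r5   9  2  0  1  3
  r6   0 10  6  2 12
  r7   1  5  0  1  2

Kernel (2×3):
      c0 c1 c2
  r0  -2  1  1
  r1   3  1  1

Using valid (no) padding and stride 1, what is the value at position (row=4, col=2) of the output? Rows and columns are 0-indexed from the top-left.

The receptive field on the input at this output position is [10 15 0 / 0 1 3]. Elementwise product with the kernel and sum: 10·-2 + 15·1 + 0·1 + 0·3 + 1·1 + 3·1.

-1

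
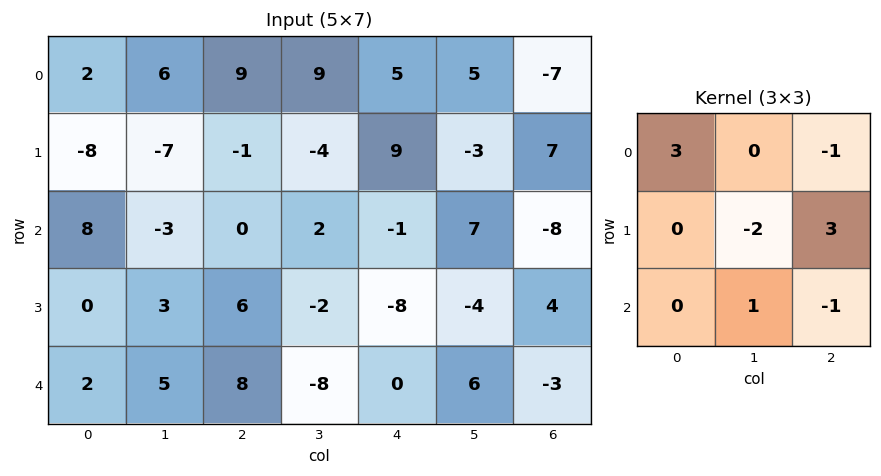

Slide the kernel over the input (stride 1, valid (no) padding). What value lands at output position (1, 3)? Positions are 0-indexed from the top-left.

The receptive field on the input at this output position is [-4 9 -3 / 2 -1 7 / -2 -8 -4]. Elementwise product with the kernel and sum: -4·3 + -3·-1 + -1·-2 + 7·3 + -8·1 + -4·-1.

10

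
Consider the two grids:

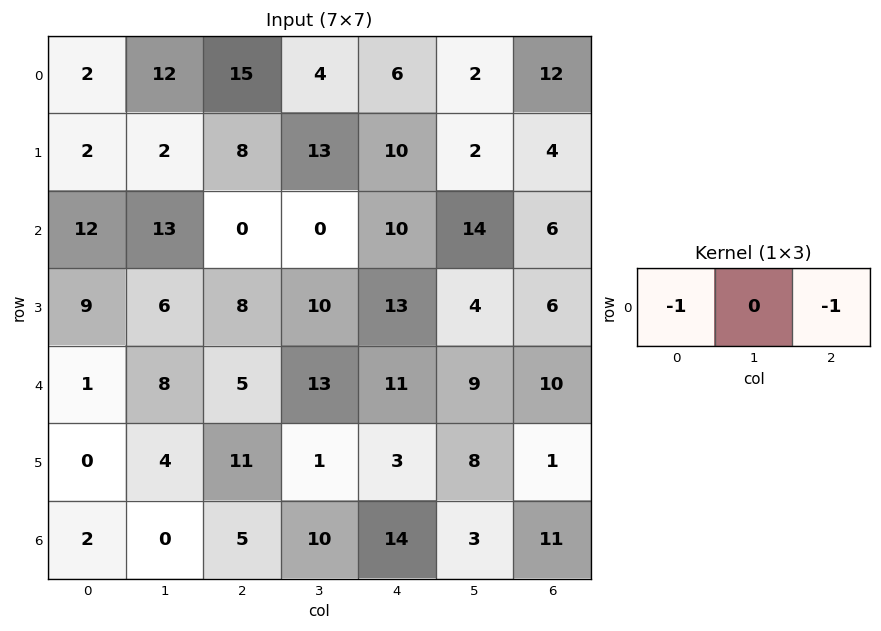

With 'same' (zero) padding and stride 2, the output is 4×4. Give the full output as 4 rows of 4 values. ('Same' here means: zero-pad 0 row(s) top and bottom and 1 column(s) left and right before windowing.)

Output[0,0]: The receptive field on the zero-padded input at this output position is [0 2 12]. Elementwise product with the kernel and sum: 0·-1 + 12·-1.

-12 -16 -6 -2
-13 -13 -14 -14
-8 -21 -22 -9
0 -10 -13 -3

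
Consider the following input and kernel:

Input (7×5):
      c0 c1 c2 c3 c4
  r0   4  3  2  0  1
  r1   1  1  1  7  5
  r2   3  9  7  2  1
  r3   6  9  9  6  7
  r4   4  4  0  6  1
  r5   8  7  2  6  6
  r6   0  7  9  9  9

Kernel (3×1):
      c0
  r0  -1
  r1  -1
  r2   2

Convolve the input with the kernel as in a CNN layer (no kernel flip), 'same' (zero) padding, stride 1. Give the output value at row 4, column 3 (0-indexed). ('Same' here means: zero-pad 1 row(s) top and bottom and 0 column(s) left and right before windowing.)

0

The receptive field on the zero-padded input at this output position is [6 / 6 / 6]. Elementwise product with the kernel and sum: 6·-1 + 6·-1 + 6·2.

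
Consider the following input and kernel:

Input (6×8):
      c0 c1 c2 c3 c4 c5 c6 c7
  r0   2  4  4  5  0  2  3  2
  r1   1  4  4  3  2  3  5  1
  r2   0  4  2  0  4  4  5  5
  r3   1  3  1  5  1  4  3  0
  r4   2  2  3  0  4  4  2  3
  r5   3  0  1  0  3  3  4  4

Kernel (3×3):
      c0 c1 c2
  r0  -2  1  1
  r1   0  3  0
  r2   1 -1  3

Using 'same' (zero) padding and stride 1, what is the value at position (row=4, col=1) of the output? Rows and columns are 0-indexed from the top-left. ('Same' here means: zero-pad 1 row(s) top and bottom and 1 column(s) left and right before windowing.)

The receptive field on the zero-padded input at this output position is [1 3 1 / 2 2 3 / 3 0 1]. Elementwise product with the kernel and sum: 1·-2 + 3·1 + 1·1 + 2·3 + 3·1 + 0·-1 + 1·3.

14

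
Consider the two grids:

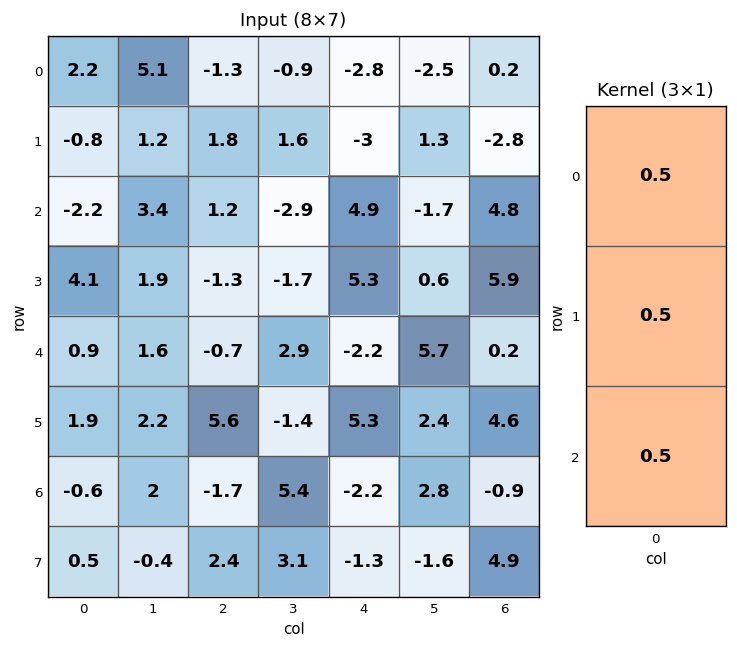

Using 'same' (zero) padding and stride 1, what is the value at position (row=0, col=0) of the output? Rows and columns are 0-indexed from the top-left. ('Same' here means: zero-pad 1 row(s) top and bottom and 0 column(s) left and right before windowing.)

The receptive field on the zero-padded input at this output position is [0 / 2.2 / -0.8]. Elementwise product with the kernel and sum: 0·0.5 + 2.2·0.5 + -0.8·0.5.

0.7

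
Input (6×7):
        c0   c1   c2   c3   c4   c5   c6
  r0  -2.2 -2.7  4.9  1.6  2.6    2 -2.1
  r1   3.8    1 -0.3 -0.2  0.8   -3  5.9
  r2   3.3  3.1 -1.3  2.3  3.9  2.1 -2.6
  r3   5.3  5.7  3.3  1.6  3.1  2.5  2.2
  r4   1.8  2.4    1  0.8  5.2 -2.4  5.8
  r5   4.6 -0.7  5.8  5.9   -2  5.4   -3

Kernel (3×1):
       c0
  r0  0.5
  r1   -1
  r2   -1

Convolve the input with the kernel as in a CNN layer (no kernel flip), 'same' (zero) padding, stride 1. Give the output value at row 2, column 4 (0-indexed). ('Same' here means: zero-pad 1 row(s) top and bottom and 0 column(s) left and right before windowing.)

The receptive field on the zero-padded input at this output position is [0.8 / 3.9 / 3.1]. Elementwise product with the kernel and sum: 0.8·0.5 + 3.9·-1 + 3.1·-1.

-6.6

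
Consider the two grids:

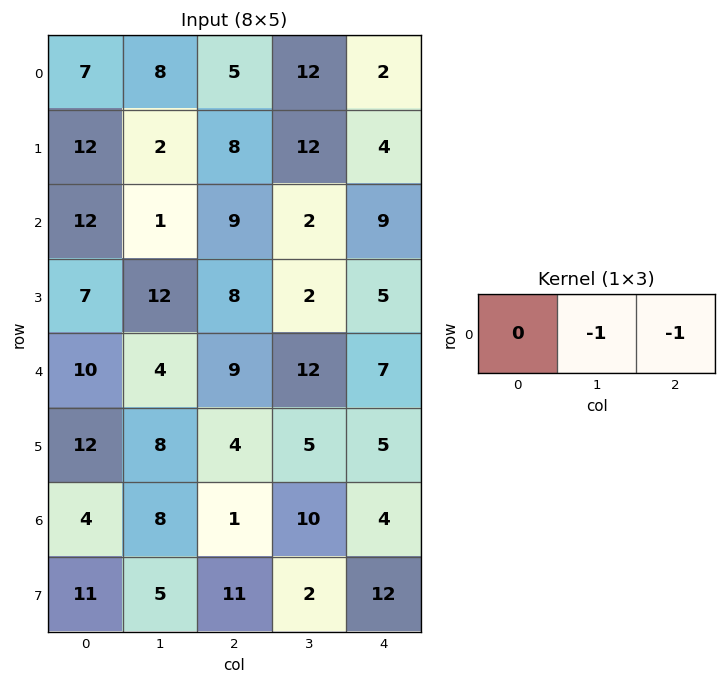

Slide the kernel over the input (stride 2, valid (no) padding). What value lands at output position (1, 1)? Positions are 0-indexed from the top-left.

-11

The receptive field on the input at this output position is [9 2 9]. Elementwise product with the kernel and sum: 2·-1 + 9·-1.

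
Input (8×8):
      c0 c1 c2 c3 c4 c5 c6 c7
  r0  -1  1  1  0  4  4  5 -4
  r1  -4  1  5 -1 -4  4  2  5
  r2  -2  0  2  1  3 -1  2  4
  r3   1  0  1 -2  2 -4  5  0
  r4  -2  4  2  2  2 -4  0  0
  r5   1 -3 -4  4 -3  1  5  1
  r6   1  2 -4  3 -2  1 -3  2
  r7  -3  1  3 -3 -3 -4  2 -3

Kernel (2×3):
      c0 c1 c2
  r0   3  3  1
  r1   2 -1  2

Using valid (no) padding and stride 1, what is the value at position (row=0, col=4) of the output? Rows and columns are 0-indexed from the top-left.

The receptive field on the input at this output position is [4 4 5 / -4 4 2]. Elementwise product with the kernel and sum: 4·3 + 4·3 + 5·1 + -4·2 + 4·-1 + 2·2.

21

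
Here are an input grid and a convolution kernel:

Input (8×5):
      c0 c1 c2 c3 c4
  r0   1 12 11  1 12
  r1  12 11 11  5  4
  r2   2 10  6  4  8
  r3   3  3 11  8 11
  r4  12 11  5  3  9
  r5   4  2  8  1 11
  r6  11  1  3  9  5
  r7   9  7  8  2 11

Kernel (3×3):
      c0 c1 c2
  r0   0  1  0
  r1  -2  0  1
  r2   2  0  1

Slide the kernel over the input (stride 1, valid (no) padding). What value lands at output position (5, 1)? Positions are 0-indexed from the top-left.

The receptive field on the input at this output position is [2 8 1 / 1 3 9 / 7 8 2]. Elementwise product with the kernel and sum: 8·1 + 1·-2 + 9·1 + 7·2 + 2·1.

31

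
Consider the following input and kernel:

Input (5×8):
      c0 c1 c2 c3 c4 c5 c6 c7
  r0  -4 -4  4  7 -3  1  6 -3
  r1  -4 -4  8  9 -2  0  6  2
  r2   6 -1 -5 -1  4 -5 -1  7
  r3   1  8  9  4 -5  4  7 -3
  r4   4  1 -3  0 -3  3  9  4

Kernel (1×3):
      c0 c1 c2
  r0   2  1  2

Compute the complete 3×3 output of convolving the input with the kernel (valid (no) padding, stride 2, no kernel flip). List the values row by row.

-4 9 7
1 -3 1
3 -12 15

Output[0,0]: The receptive field on the input at this output position is [-4 -4 4]. Elementwise product with the kernel and sum: -4·2 + -4·1 + 4·2.
Output[0,1]: The receptive field on the input at this output position is [4 7 -3]. Elementwise product with the kernel and sum: 4·2 + 7·1 + -3·2.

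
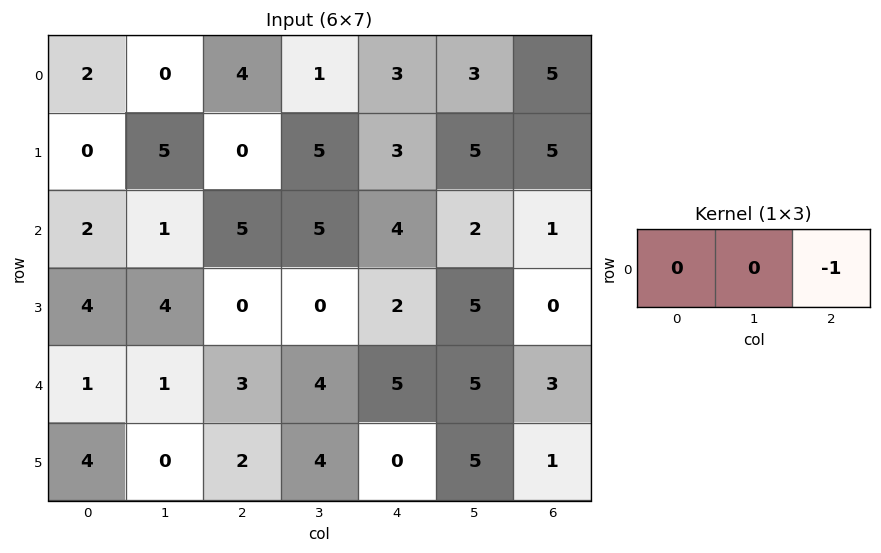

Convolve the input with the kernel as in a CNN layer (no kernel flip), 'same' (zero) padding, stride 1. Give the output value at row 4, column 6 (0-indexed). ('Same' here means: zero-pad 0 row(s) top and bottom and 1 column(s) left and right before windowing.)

The receptive field on the zero-padded input at this output position is [5 3 0]. Elementwise product with the kernel and sum: 0·-1.

0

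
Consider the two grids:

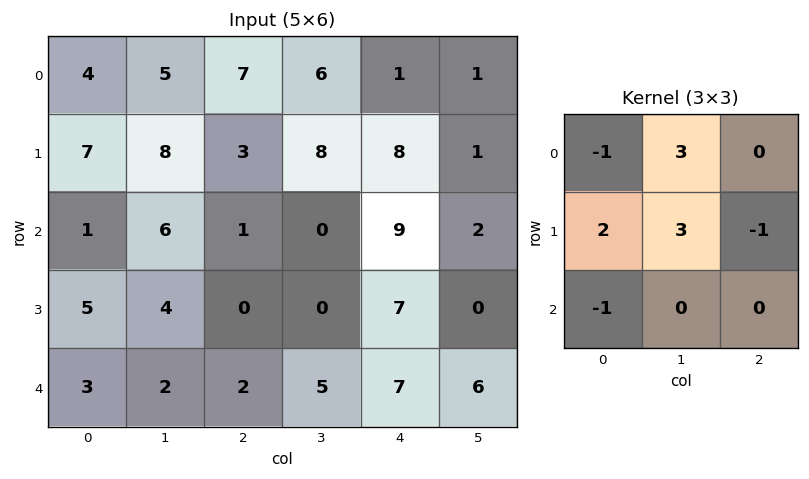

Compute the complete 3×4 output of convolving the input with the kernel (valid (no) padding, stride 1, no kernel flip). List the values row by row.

45 27 32 36
31 12 14 41
36 3 -10 43

Output[0,0]: The receptive field on the input at this output position is [4 5 7 / 7 8 3 / 1 6 1]. Elementwise product with the kernel and sum: 4·-1 + 5·3 + 7·2 + 8·3 + 3·-1 + 1·-1.
Output[0,1]: The receptive field on the input at this output position is [5 7 6 / 8 3 8 / 6 1 0]. Elementwise product with the kernel and sum: 5·-1 + 7·3 + 8·2 + 3·3 + 8·-1 + 6·-1.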